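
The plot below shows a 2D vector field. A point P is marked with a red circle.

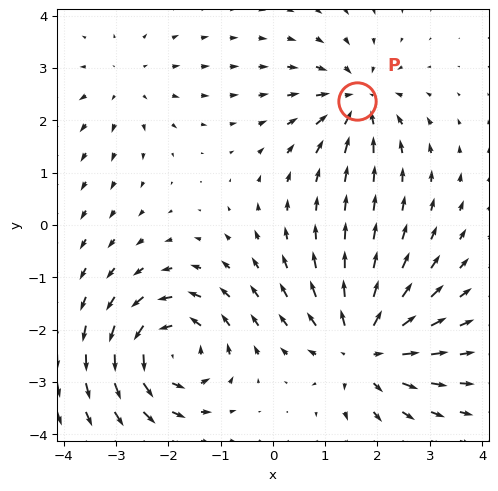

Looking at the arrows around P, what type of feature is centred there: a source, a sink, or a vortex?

At P (1.6, 2.4) the arrows converge inward. Divergence about -5, curl ≈0 — negative divergence with near-zero curl is a sink.

sink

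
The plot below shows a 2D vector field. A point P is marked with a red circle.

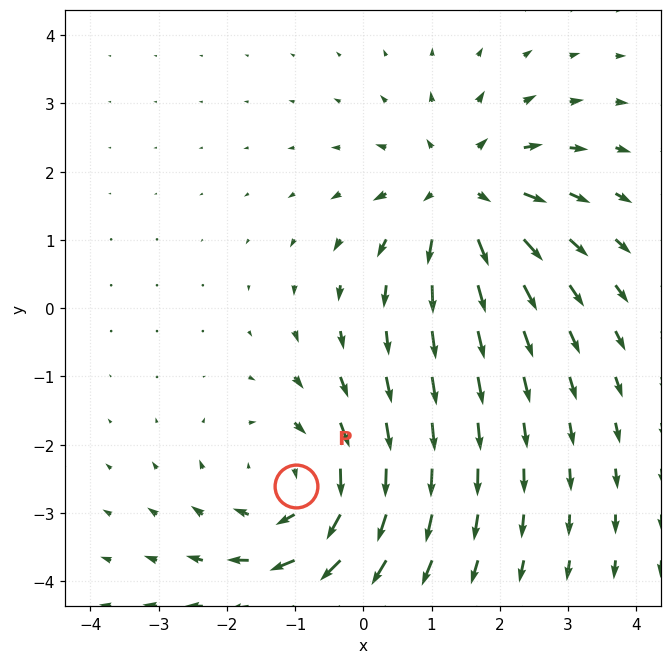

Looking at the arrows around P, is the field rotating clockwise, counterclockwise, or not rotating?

Near P at (-1.0, -2.6) the arrows circulate clockwise. The curl (z-component) there is about -3; negative curl means clockwise rotation.

clockwise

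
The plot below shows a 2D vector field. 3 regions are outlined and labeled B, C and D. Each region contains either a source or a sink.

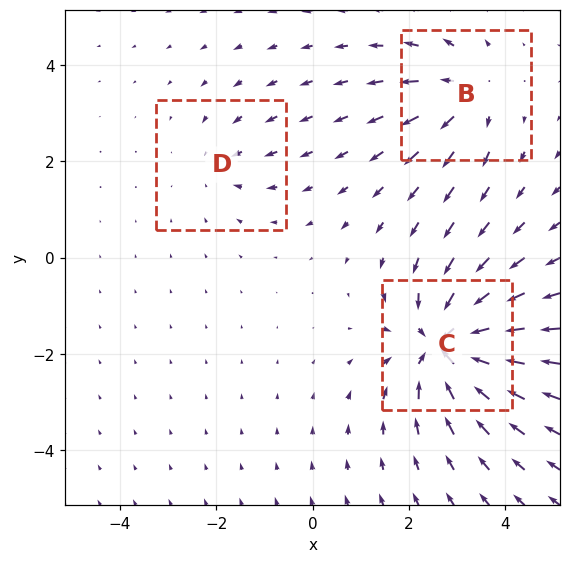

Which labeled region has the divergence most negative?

C

Divergence at each region's feature centre — B: about +3, C: about -5, D: about -2. Region C is most negative.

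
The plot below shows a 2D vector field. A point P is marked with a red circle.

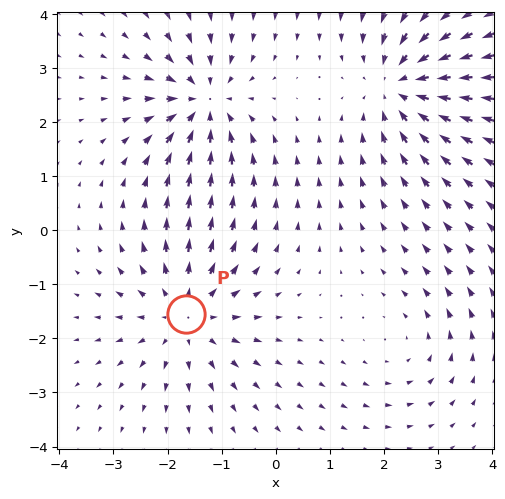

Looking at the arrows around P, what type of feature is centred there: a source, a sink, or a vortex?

source

At P (-1.7, -1.6) the arrows spread outward. Divergence about +4, curl ≈0 — positive divergence with near-zero curl is a source.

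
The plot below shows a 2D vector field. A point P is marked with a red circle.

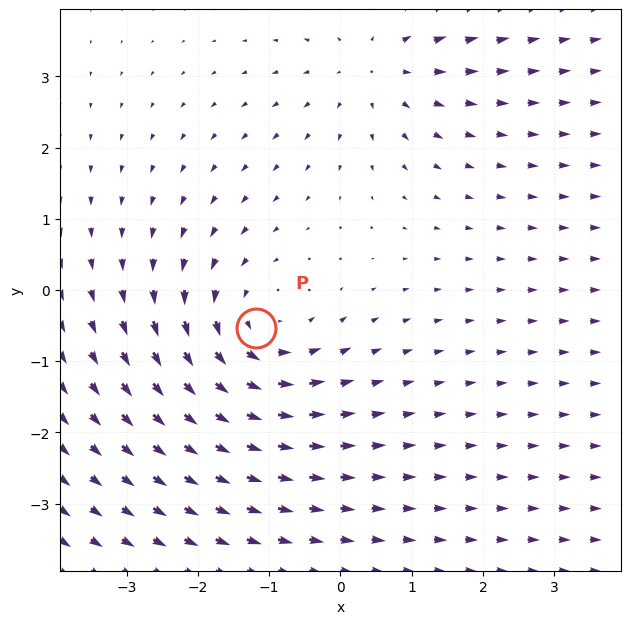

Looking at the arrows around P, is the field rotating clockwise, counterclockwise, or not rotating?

counterclockwise

Near P at (-1.2, -0.5) the arrows circulate counterclockwise. The curl (z-component) there is about +3; positive curl means counterclockwise rotation.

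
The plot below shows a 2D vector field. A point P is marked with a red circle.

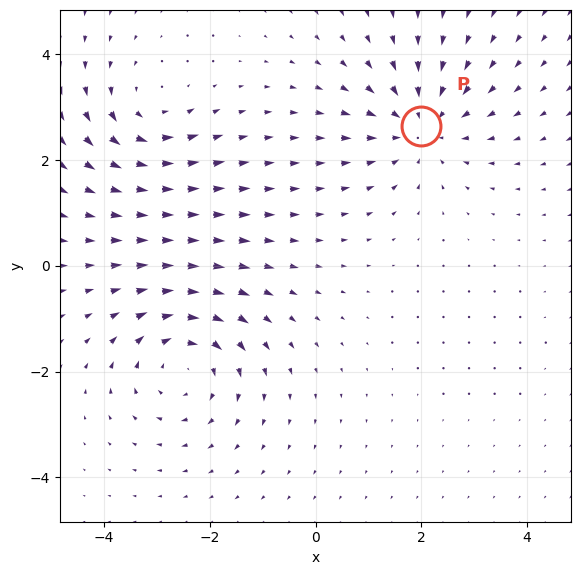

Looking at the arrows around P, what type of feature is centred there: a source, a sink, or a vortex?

sink

At P (2.0, 2.6) the arrows converge inward. Divergence about -4, curl ≈0 — negative divergence with near-zero curl is a sink.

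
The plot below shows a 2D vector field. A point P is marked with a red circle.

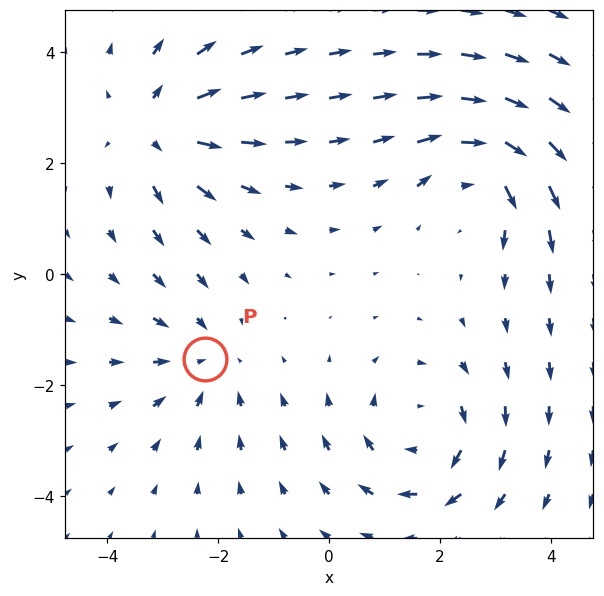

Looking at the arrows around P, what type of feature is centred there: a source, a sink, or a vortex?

At P (-2.2, -1.5) the arrows converge inward. Divergence about -3, curl ≈0 — negative divergence with near-zero curl is a sink.

sink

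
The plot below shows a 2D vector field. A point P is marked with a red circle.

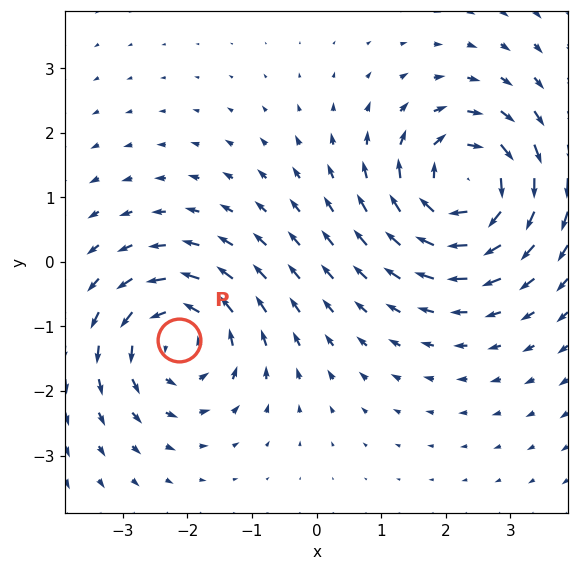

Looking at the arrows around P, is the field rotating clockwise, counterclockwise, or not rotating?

Near P at (-2.1, -1.2) the arrows circulate counterclockwise. The curl (z-component) there is about +3; positive curl means counterclockwise rotation.

counterclockwise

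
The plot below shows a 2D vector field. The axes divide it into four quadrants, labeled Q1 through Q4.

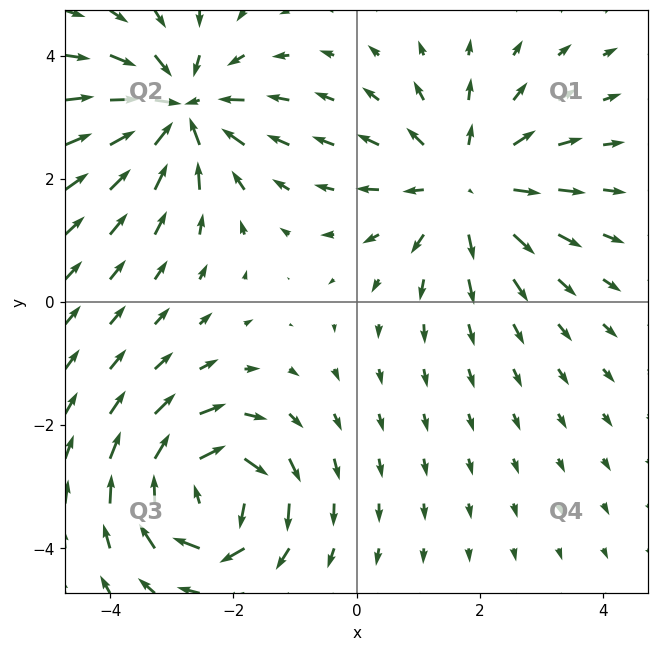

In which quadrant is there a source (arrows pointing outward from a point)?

The source sits at approximately (1.8, 1.9), which lies in quadrant Q1. The divergence there is about +4, positive as expected for a source.

Q1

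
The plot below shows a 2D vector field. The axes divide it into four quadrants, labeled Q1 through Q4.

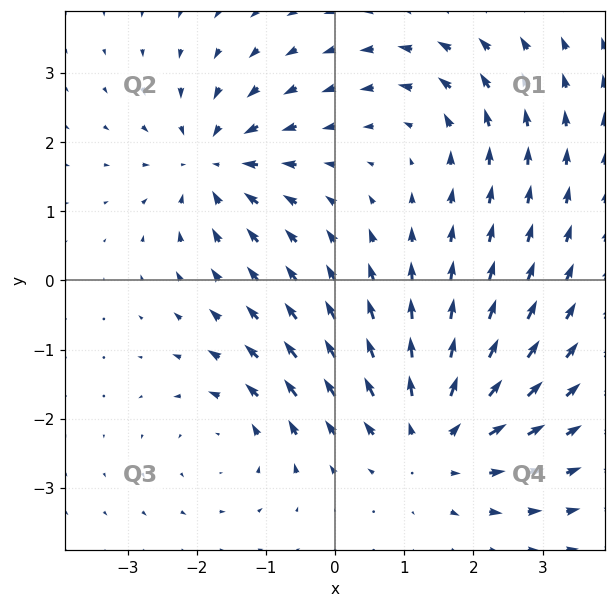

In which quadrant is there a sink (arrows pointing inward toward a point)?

Q2

The sink sits at approximately (-1.8, 1.7), which lies in quadrant Q2. The divergence there is about -4, negative as expected for a sink.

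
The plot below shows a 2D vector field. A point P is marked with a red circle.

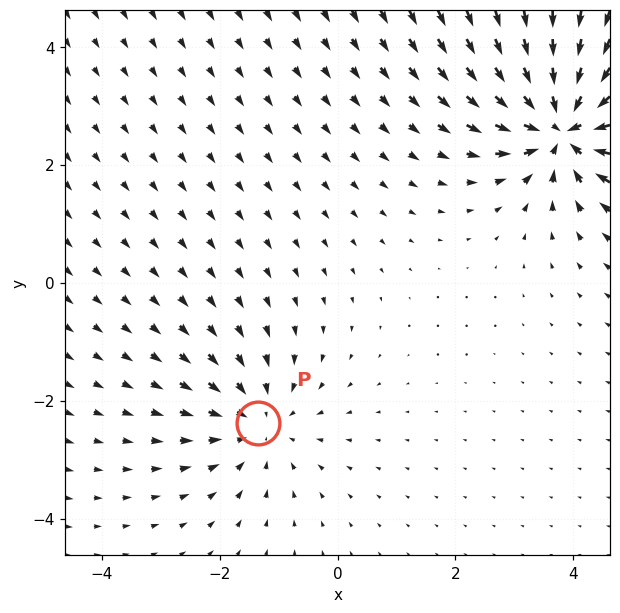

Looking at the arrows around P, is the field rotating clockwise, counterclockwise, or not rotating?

Near P at (-1.3, -2.4) the arrows show no circulation. The curl there is ≈0.

not rotating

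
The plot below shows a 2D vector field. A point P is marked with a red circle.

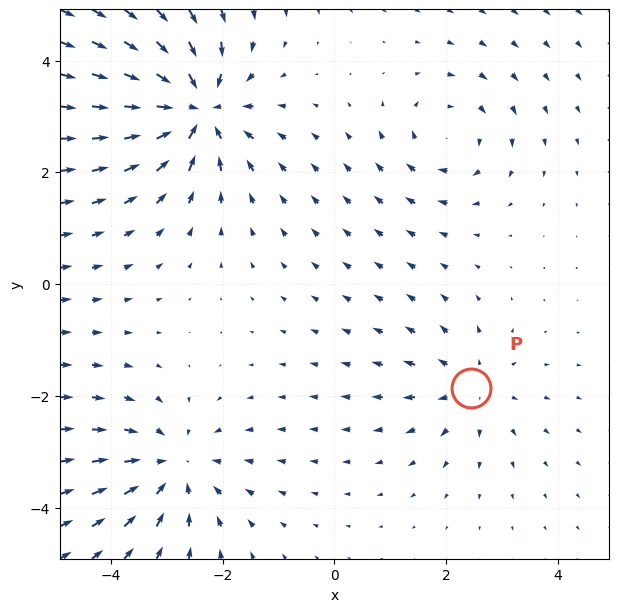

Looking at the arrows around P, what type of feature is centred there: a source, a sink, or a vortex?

At P (2.4, -1.9) the arrows spread outward. Divergence about +3, curl ≈0 — positive divergence with near-zero curl is a source.

source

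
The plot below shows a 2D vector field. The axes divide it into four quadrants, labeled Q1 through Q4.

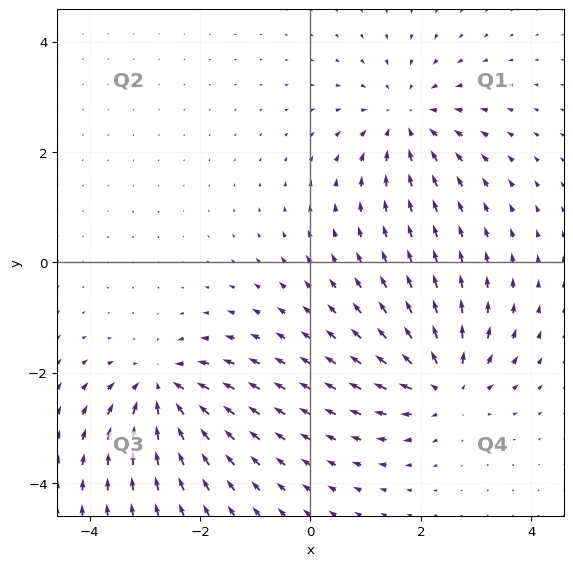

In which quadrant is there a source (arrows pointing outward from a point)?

Q4

The source sits at approximately (2.4, -2.2), which lies in quadrant Q4. The divergence there is about +4, positive as expected for a source.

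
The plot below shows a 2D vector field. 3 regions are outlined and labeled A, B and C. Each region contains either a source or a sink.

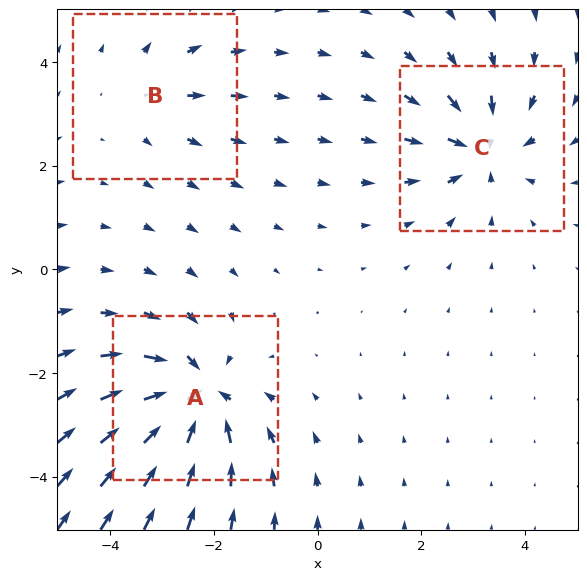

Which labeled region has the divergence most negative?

Divergence at each region's feature centre — A: about -5, B: about +2, C: about -4. Region A is most negative.

A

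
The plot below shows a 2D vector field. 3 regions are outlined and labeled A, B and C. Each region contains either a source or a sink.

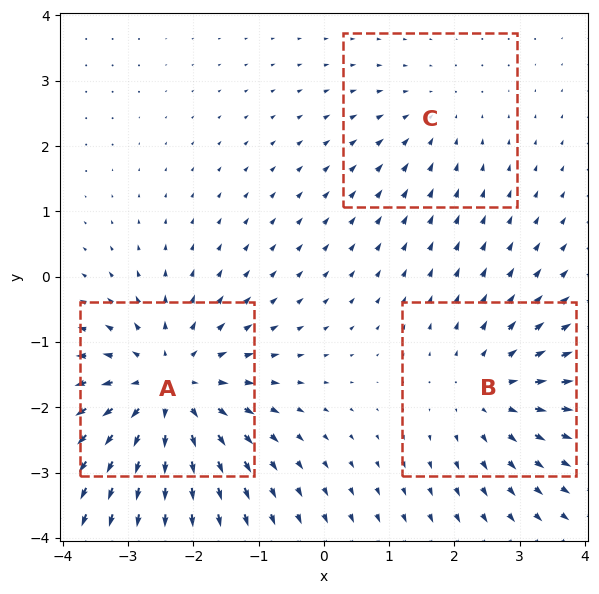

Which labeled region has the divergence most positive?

Divergence at each region's feature centre — A: about +4, B: about +3, C: about -2. Region A is most positive.

A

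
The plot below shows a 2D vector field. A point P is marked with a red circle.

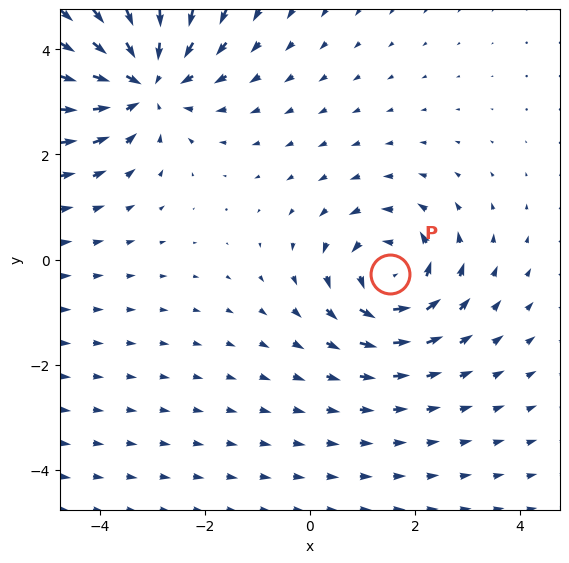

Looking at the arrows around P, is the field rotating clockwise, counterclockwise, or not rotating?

counterclockwise

Near P at (1.5, -0.3) the arrows circulate counterclockwise. The curl (z-component) there is about +3; positive curl means counterclockwise rotation.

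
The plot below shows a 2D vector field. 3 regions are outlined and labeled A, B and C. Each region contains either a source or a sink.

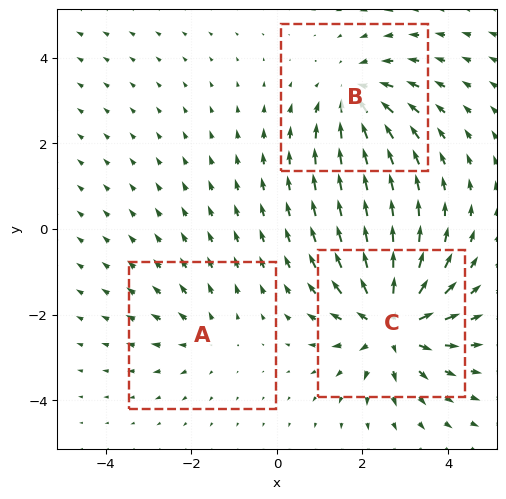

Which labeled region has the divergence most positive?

Divergence at each region's feature centre — A: about +2, B: about -3, C: about +5. Region C is most positive.

C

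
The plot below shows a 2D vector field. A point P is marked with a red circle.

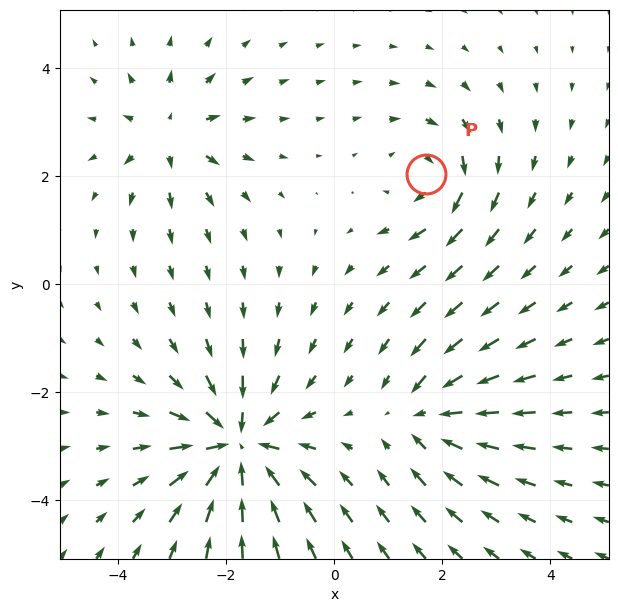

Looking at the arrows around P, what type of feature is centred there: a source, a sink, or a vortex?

vortex

At P (1.7, 2.0) the arrows circulate clockwise. Divergence ≈0, curl about -3 — near-zero divergence with nonzero curl is a vortex.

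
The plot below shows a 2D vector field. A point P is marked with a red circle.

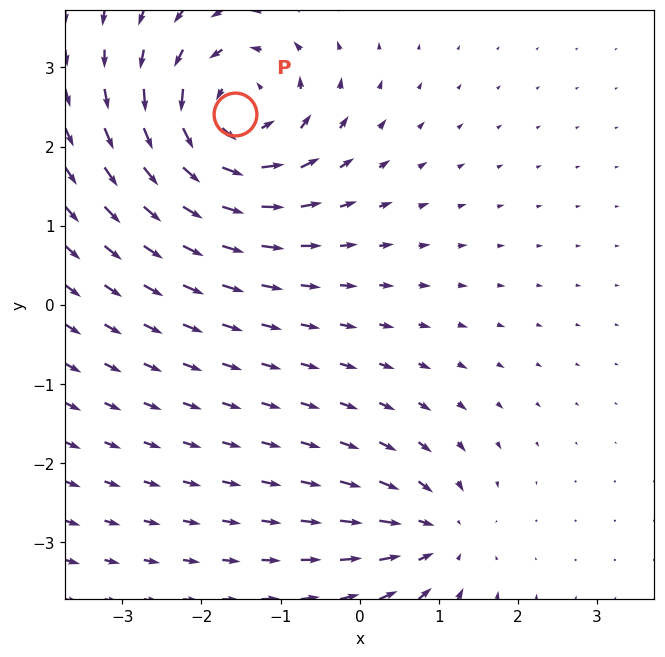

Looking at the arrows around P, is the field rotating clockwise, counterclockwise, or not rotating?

Near P at (-1.6, 2.4) the arrows circulate counterclockwise. The curl (z-component) there is about +6; positive curl means counterclockwise rotation.

counterclockwise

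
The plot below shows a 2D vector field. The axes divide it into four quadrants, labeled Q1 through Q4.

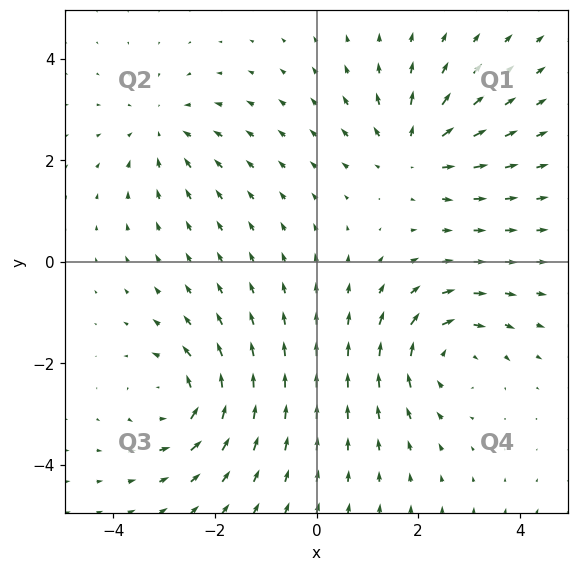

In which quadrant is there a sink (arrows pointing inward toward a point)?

Q2

The sink sits at approximately (-3.0, 2.6), which lies in quadrant Q2. The divergence there is about -3, negative as expected for a sink.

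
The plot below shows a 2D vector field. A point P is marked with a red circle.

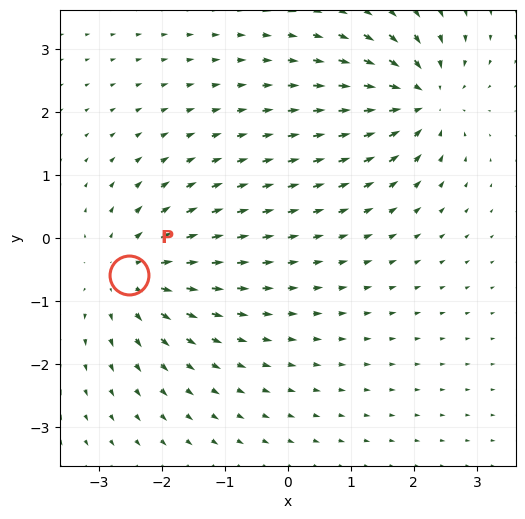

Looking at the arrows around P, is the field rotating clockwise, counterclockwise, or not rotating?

Near P at (-2.5, -0.6) the arrows show no circulation. The curl there is ≈0.

not rotating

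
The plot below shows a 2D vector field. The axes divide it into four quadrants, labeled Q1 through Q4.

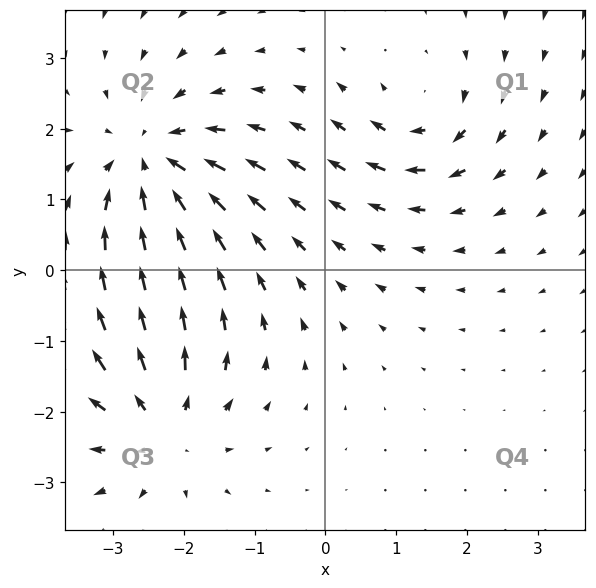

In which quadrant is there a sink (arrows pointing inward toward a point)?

The sink sits at approximately (-2.5, 1.5), which lies in quadrant Q2. The divergence there is about -4, negative as expected for a sink.

Q2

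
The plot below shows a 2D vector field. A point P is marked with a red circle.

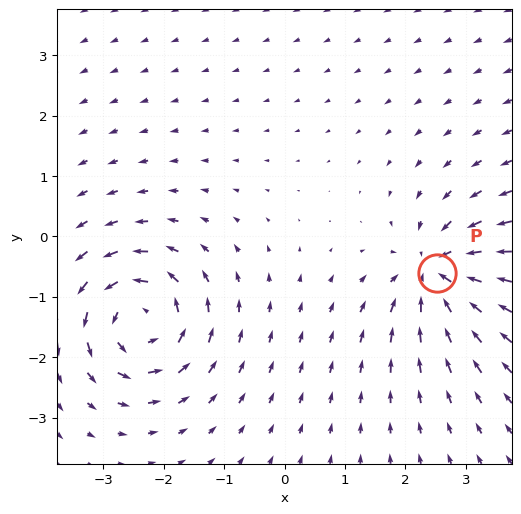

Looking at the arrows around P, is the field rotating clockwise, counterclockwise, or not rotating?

Near P at (2.5, -0.6) the arrows show no circulation. The curl there is ≈0.

not rotating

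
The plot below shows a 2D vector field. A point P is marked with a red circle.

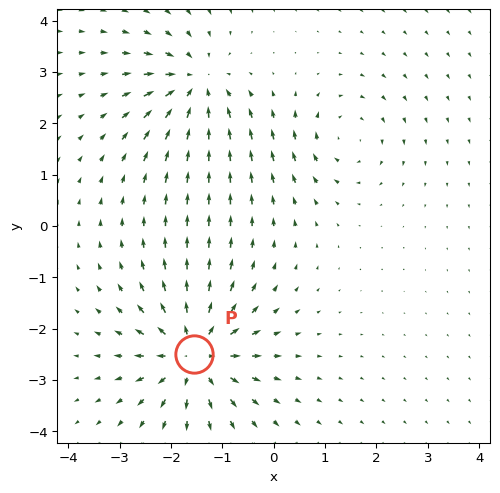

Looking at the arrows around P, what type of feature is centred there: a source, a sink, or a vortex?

source

At P (-1.6, -2.5) the arrows spread outward. Divergence about +6, curl ≈0 — positive divergence with near-zero curl is a source.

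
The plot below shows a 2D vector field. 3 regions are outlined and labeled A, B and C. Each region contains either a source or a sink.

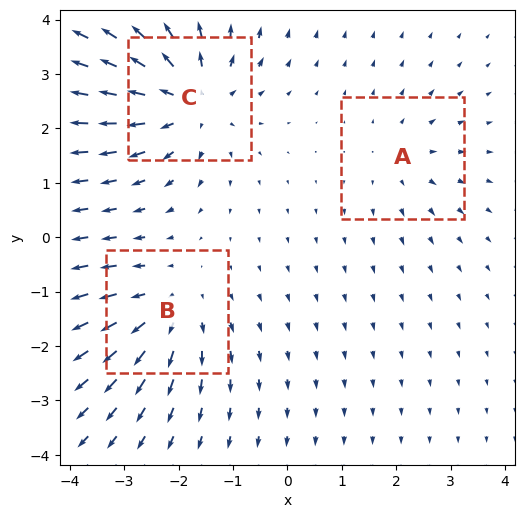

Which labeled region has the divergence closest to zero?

Divergence at each region's feature centre — A: about +2, B: about +3, C: about +5. Region A is closest to zero.

A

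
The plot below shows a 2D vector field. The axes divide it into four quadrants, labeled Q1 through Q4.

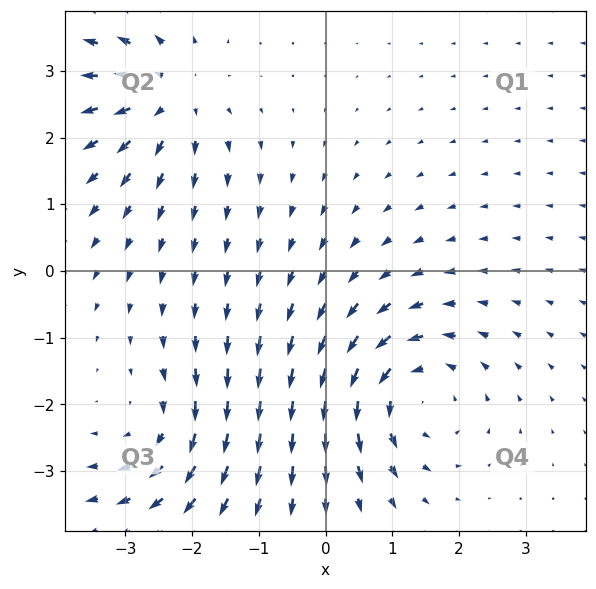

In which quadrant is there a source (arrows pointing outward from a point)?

The source sits at approximately (-2.3, 2.6), which lies in quadrant Q2. The divergence there is about +4, positive as expected for a source.

Q2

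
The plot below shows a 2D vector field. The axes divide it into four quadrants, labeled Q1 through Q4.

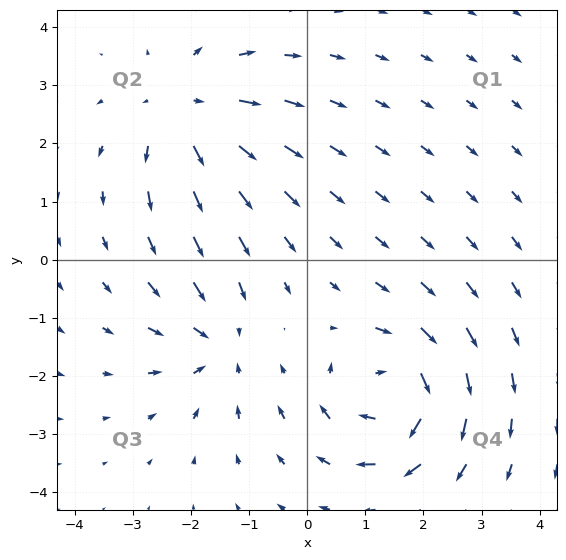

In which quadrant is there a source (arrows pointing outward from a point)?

The source sits at approximately (-2.1, 2.5), which lies in quadrant Q2. The divergence there is about +3, positive as expected for a source.

Q2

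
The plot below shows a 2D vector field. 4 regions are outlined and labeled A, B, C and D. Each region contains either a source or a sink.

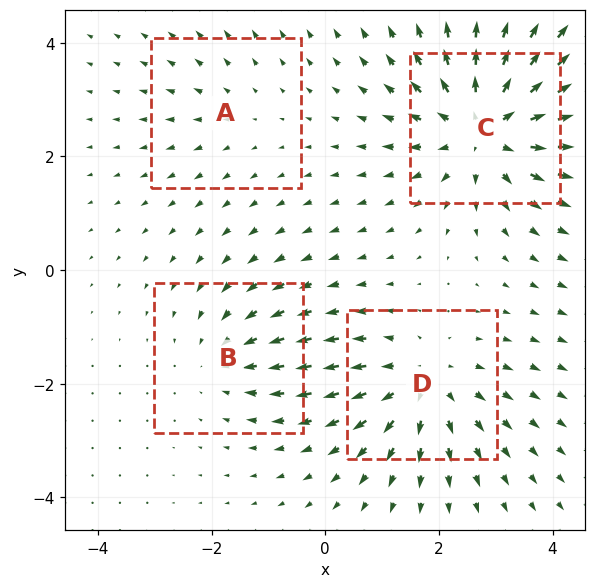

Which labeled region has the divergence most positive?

Divergence at each region's feature centre — A: about +2, B: about -3, C: about +6, D: about +4. Region C is most positive.

C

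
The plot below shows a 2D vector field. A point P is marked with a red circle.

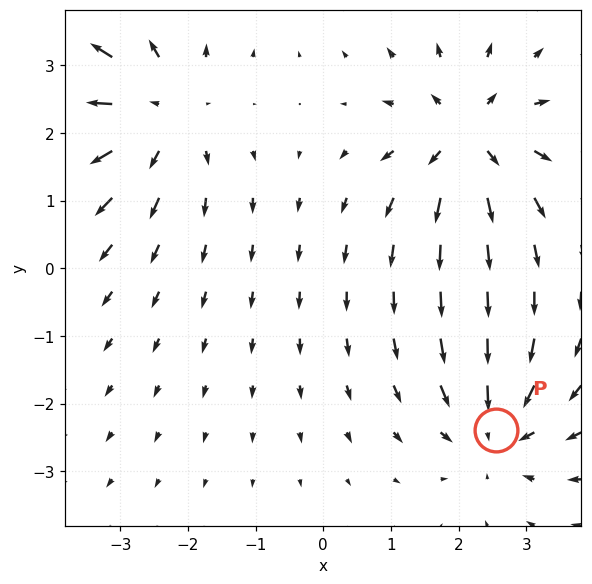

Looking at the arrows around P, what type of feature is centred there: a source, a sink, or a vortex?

sink

At P (2.5, -2.4) the arrows converge inward. Divergence about -4, curl ≈0 — negative divergence with near-zero curl is a sink.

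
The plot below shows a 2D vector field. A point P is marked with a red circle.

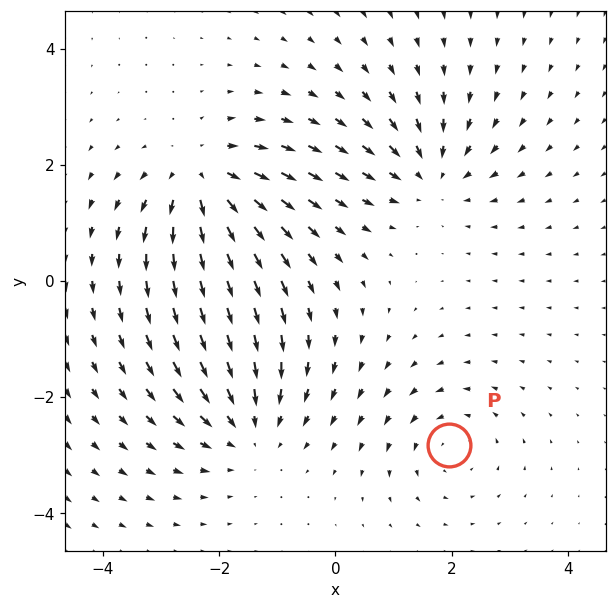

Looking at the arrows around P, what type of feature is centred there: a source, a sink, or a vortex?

At P (2.0, -2.8) the arrows circulate counterclockwise. Divergence ≈0, curl about +3 — near-zero divergence with nonzero curl is a vortex.

vortex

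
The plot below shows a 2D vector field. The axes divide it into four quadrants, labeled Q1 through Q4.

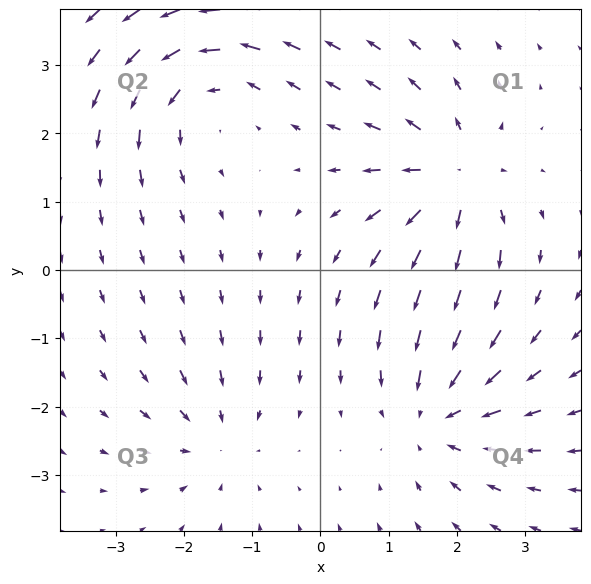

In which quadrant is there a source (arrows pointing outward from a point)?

The source sits at approximately (2.0, 1.4), which lies in quadrant Q1. The divergence there is about +5, positive as expected for a source.

Q1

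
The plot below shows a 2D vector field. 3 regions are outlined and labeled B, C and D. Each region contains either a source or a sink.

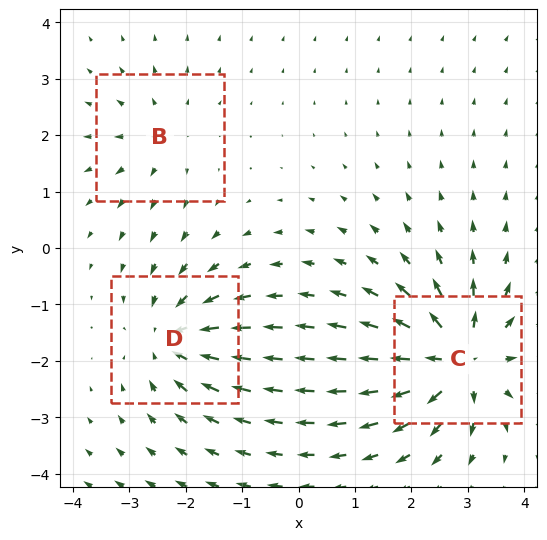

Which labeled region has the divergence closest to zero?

Divergence at each region's feature centre — B: about +2, C: about +6, D: about -4. Region B is closest to zero.

B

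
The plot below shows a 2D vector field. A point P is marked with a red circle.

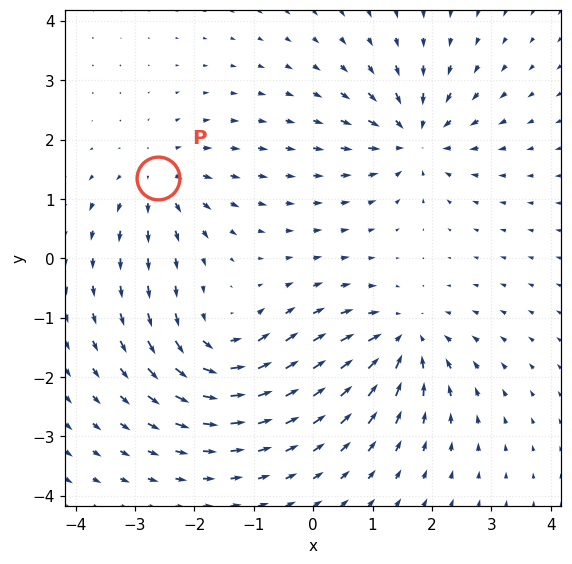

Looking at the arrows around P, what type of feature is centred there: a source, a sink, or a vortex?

source

At P (-2.6, 1.4) the arrows spread outward. Divergence about +4, curl ≈0 — positive divergence with near-zero curl is a source.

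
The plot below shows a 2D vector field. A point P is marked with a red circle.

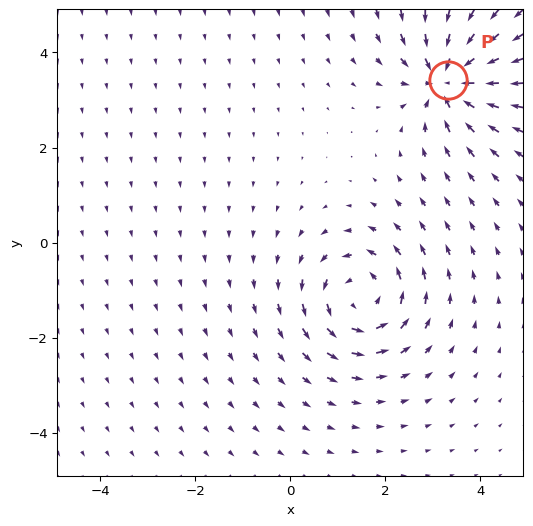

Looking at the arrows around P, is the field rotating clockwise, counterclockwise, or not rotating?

not rotating

Near P at (3.3, 3.4) the arrows show no circulation. The curl there is ≈0.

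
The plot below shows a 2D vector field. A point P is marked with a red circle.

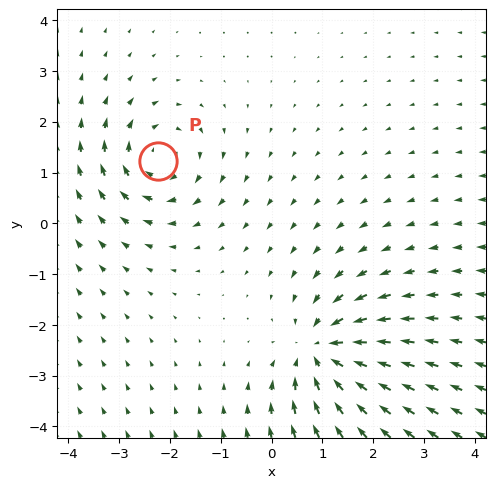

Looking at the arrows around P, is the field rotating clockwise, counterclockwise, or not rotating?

clockwise

Near P at (-2.2, 1.2) the arrows circulate clockwise. The curl (z-component) there is about -4; negative curl means clockwise rotation.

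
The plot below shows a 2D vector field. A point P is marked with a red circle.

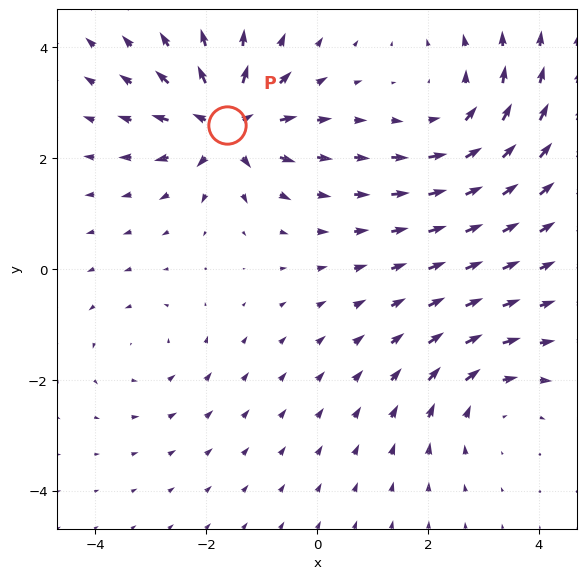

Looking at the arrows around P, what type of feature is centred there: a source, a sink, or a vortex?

At P (-1.6, 2.6) the arrows spread outward. Divergence about +7, curl ≈0 — positive divergence with near-zero curl is a source.

source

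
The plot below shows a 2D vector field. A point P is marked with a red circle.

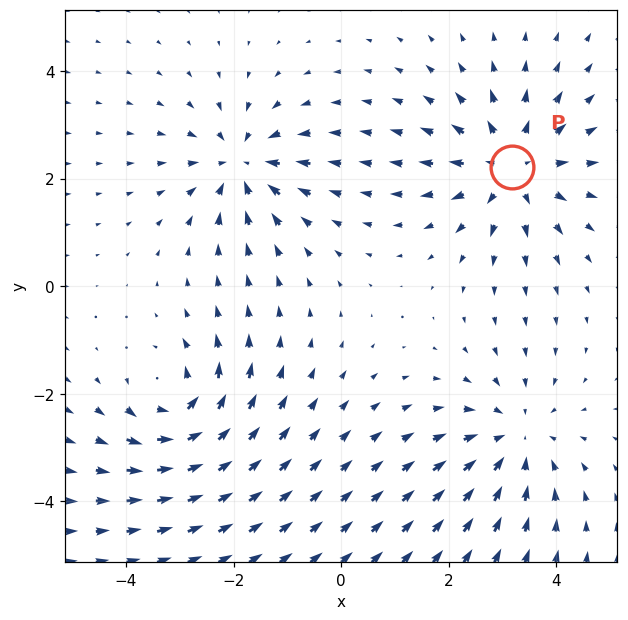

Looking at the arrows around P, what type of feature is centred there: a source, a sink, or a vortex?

At P (3.2, 2.2) the arrows spread outward. Divergence about +4, curl ≈0 — positive divergence with near-zero curl is a source.

source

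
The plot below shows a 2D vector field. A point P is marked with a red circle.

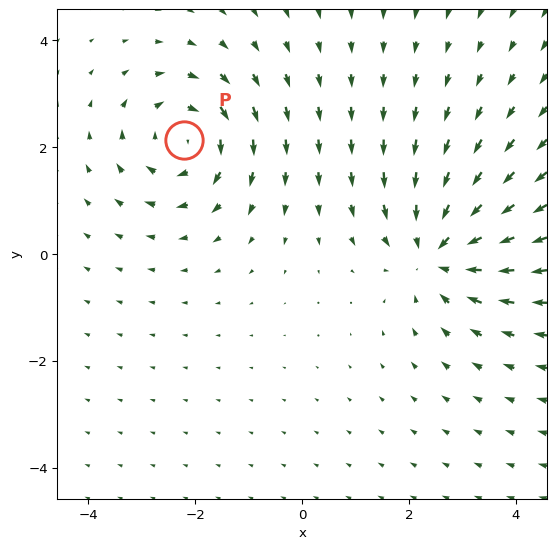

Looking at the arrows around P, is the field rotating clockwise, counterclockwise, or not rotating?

Near P at (-2.2, 2.1) the arrows circulate clockwise. The curl (z-component) there is about -5; negative curl means clockwise rotation.

clockwise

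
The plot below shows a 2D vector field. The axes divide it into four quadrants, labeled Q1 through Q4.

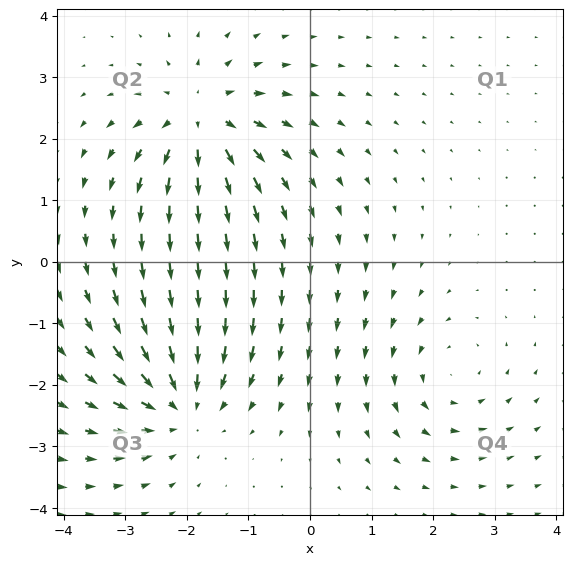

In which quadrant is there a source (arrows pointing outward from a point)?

Q2

The source sits at approximately (-1.8, 2.3), which lies in quadrant Q2. The divergence there is about +6, positive as expected for a source.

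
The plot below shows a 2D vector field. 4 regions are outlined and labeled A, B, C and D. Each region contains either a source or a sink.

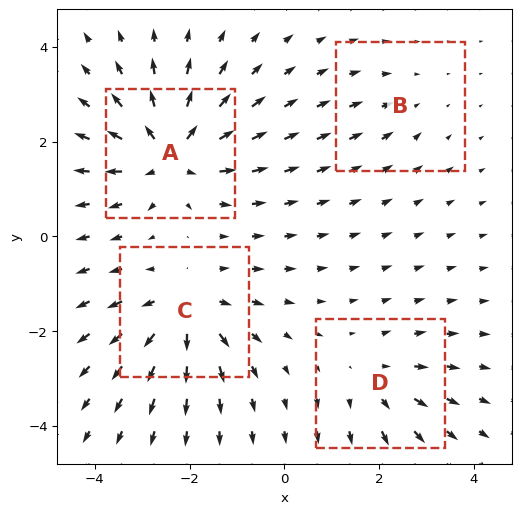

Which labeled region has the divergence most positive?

A

Divergence at each region's feature centre — A: about +7, B: about -2, C: about +6, D: about +4. Region A is most positive.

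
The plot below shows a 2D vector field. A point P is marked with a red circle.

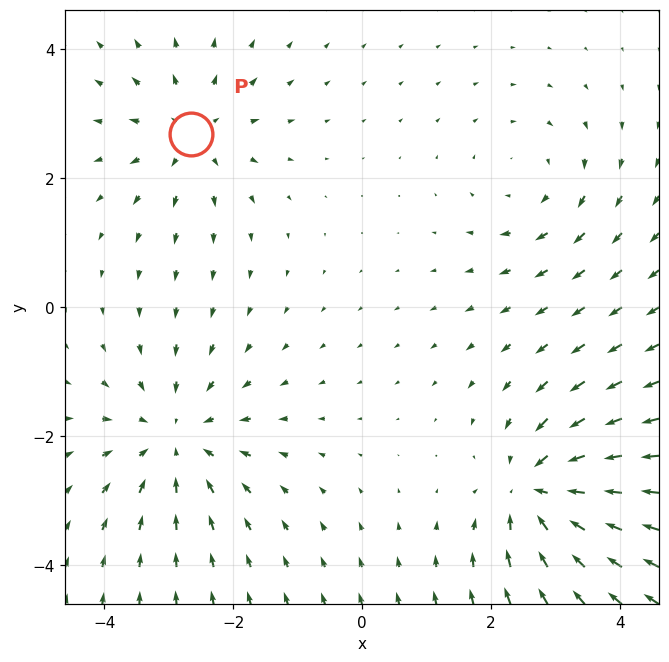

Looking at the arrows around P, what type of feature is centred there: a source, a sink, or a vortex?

At P (-2.7, 2.7) the arrows spread outward. Divergence about +4, curl ≈0 — positive divergence with near-zero curl is a source.

source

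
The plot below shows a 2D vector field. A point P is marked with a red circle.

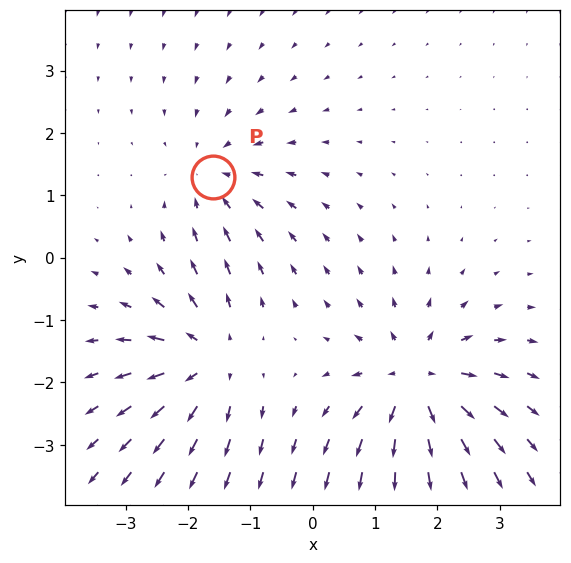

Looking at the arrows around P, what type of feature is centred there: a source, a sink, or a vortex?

At P (-1.6, 1.3) the arrows converge inward. Divergence about -3, curl ≈0 — negative divergence with near-zero curl is a sink.

sink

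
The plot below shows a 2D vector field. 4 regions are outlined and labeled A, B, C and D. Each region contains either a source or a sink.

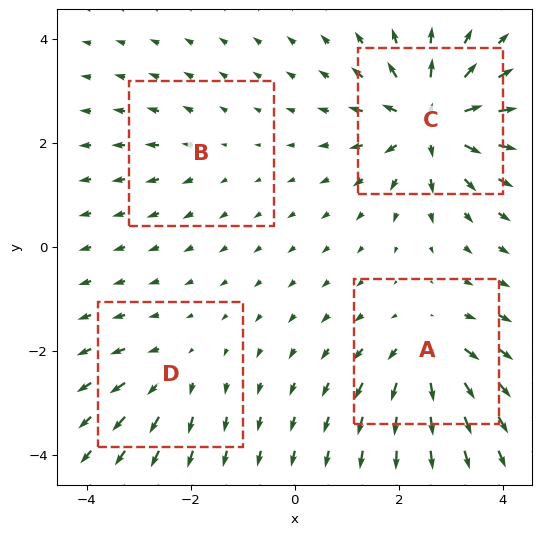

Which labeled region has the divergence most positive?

C

Divergence at each region's feature centre — A: about +6, B: about +2, C: about +9, D: about +4. Region C is most positive.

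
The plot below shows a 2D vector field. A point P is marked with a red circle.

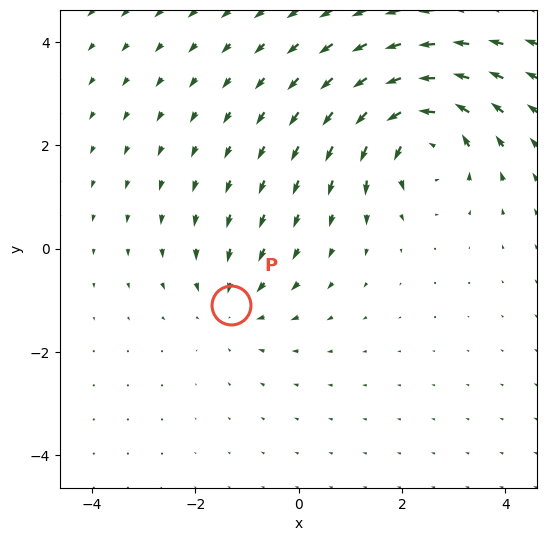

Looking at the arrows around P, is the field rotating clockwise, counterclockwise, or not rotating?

not rotating

Near P at (-1.3, -1.1) the arrows show no circulation. The curl there is ≈0.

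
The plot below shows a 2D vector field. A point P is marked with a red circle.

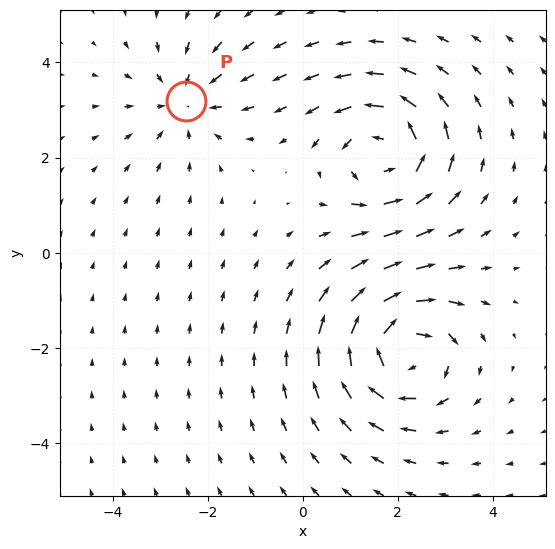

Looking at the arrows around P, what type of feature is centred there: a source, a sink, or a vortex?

At P (-2.5, 3.2) the arrows converge inward. Divergence about -3, curl ≈0 — negative divergence with near-zero curl is a sink.

sink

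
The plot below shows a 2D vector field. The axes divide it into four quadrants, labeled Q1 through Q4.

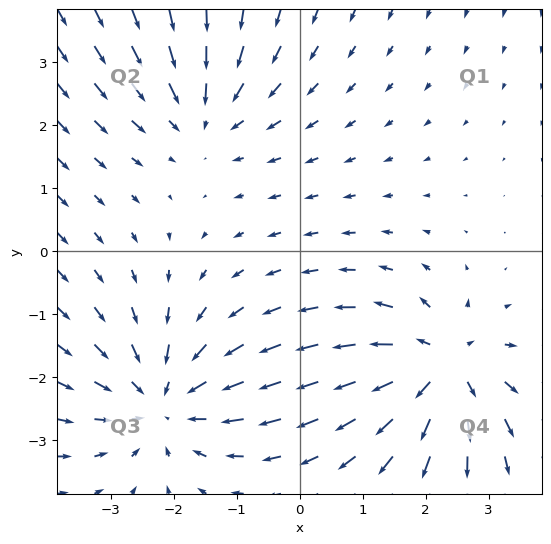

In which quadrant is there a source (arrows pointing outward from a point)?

Q4

The source sits at approximately (2.3, -1.8), which lies in quadrant Q4. The divergence there is about +5, positive as expected for a source.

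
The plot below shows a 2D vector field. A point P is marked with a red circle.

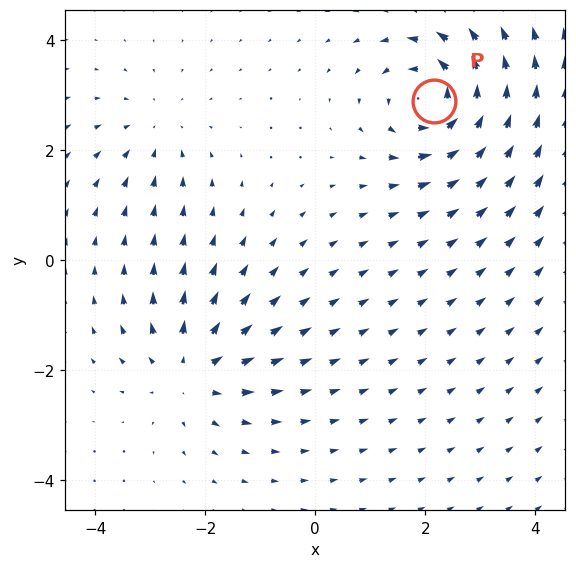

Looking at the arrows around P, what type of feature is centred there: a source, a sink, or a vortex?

vortex

At P (2.2, 2.9) the arrows circulate counterclockwise. Divergence ≈0, curl about +6 — near-zero divergence with nonzero curl is a vortex.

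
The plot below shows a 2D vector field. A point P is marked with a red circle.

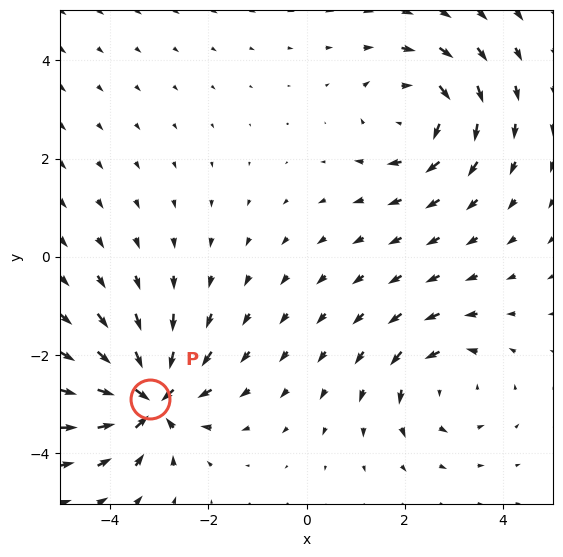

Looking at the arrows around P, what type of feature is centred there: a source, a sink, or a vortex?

At P (-3.2, -2.9) the arrows converge inward. Divergence about -6, curl ≈0 — negative divergence with near-zero curl is a sink.

sink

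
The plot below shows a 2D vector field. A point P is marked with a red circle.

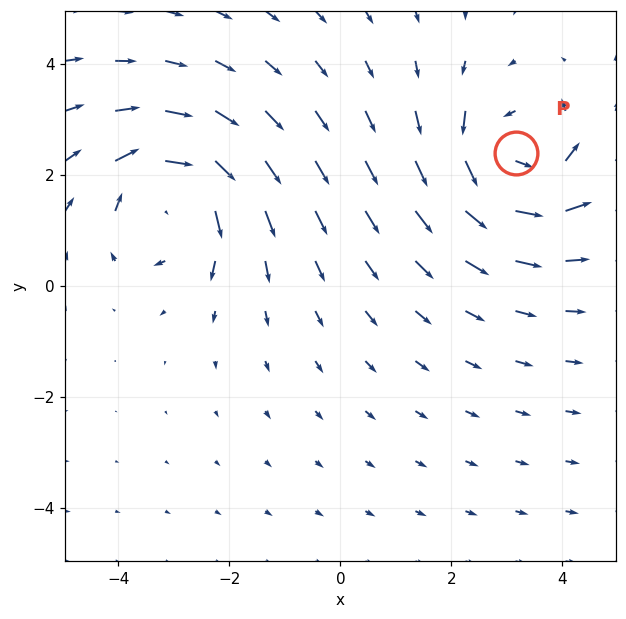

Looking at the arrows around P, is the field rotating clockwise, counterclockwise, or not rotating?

counterclockwise

Near P at (3.2, 2.4) the arrows circulate counterclockwise. The curl (z-component) there is about +6; positive curl means counterclockwise rotation.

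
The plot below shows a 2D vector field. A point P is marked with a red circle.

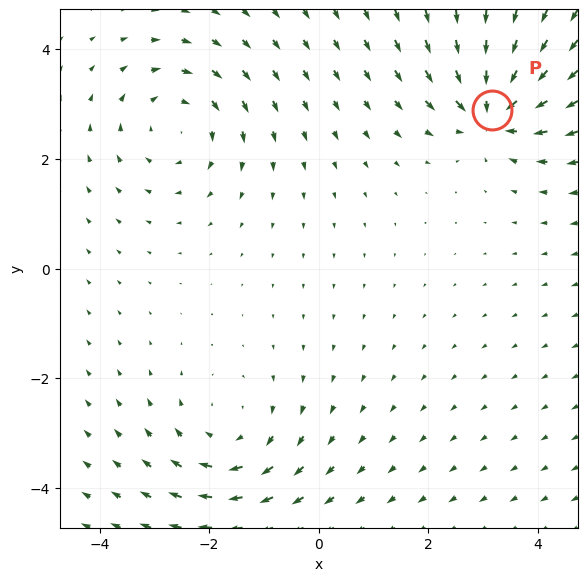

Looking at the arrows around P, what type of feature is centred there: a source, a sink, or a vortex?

sink

At P (3.2, 2.9) the arrows converge inward. Divergence about -7, curl ≈0 — negative divergence with near-zero curl is a sink.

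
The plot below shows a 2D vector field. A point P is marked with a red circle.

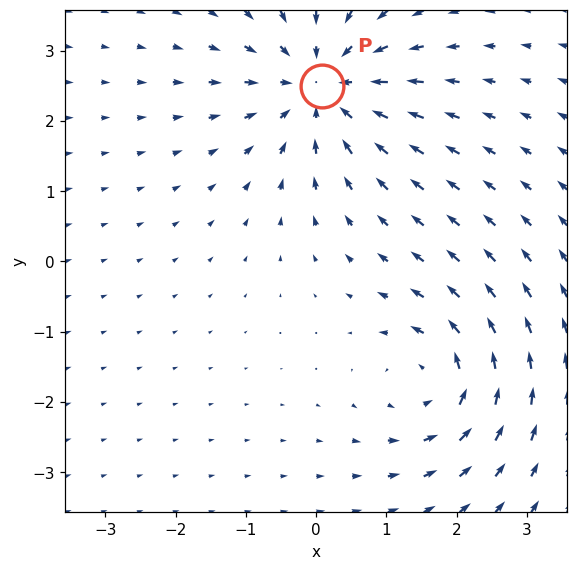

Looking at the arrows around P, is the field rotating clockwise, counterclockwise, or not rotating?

Near P at (0.1, 2.5) the arrows show no circulation. The curl there is ≈0.

not rotating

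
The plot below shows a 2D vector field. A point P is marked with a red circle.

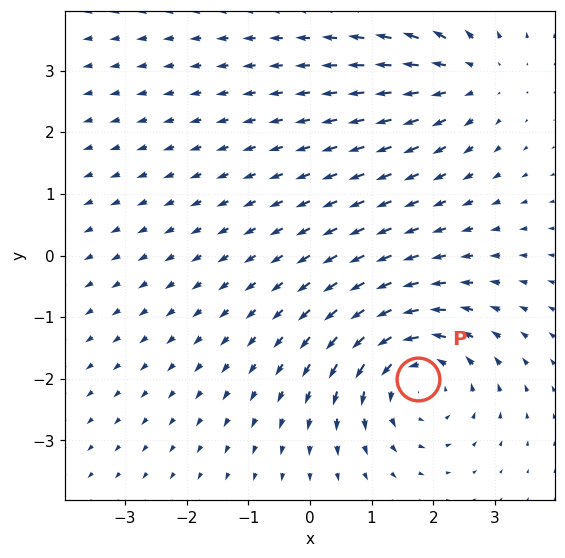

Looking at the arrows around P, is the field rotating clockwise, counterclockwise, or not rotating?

Near P at (1.7, -2.0) the arrows circulate counterclockwise. The curl (z-component) there is about +4; positive curl means counterclockwise rotation.

counterclockwise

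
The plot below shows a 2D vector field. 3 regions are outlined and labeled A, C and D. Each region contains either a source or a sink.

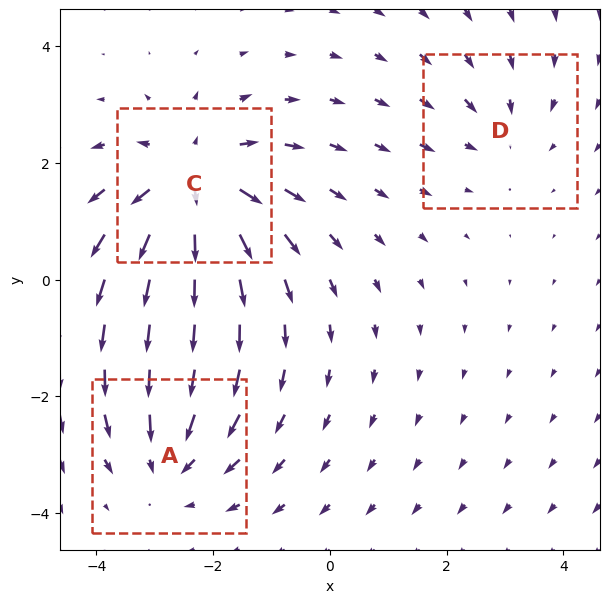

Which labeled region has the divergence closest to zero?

D

Divergence at each region's feature centre — A: about -3, C: about +4, D: about -2. Region D is closest to zero.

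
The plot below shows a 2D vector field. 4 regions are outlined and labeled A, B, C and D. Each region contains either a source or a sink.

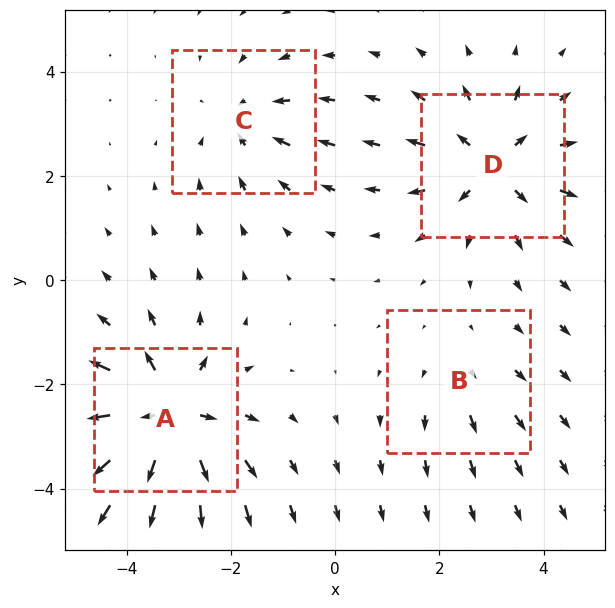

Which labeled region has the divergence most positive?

A

Divergence at each region's feature centre — A: about +8, B: about +2, C: about -4, D: about +6. Region A is most positive.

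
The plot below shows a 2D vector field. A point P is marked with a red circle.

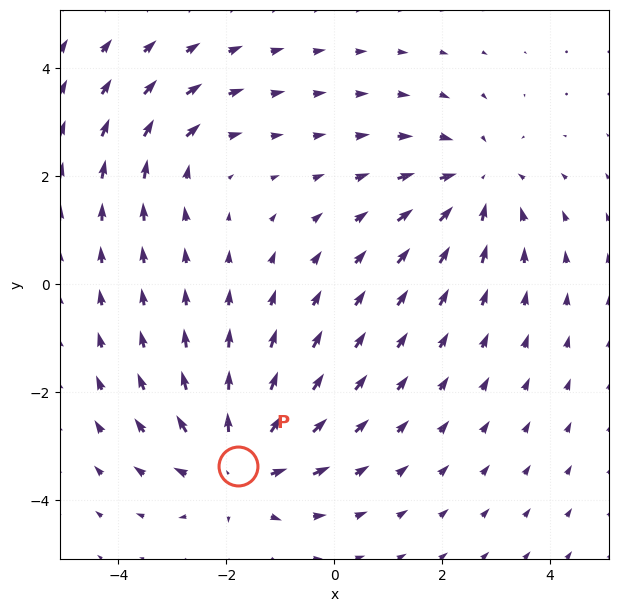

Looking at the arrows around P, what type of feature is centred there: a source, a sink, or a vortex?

At P (-1.8, -3.4) the arrows spread outward. Divergence about +5, curl ≈0 — positive divergence with near-zero curl is a source.

source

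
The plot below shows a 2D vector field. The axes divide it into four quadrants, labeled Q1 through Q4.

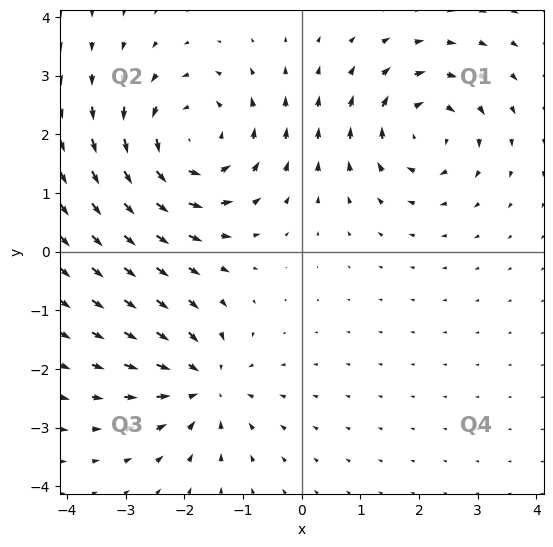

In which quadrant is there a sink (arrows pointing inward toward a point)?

Q3

The sink sits at approximately (-1.7, -2.3), which lies in quadrant Q3. The divergence there is about -3, negative as expected for a sink.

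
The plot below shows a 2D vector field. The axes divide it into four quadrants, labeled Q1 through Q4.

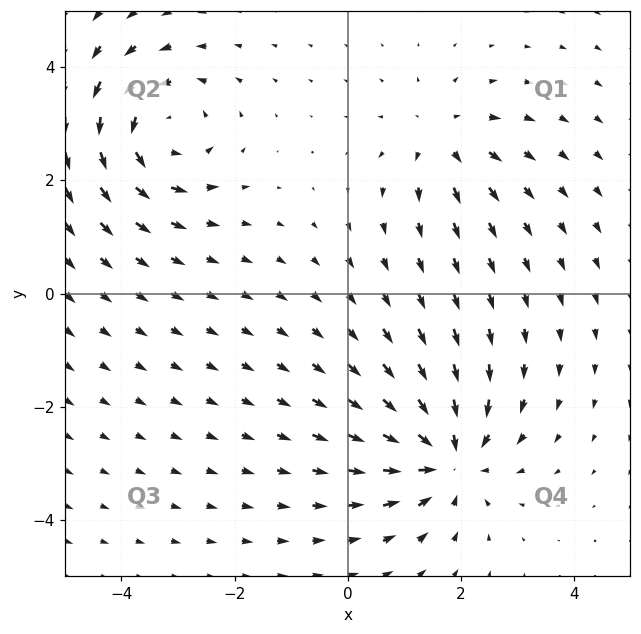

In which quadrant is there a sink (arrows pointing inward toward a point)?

The sink sits at approximately (1.8, -2.9), which lies in quadrant Q4. The divergence there is about -5, negative as expected for a sink.

Q4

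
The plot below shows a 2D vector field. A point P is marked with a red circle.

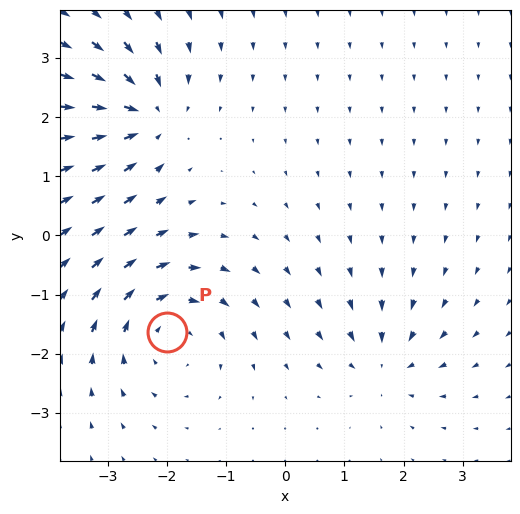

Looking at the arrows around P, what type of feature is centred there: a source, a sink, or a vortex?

At P (-2.0, -1.6) the arrows circulate clockwise. Divergence ≈0, curl about -4 — near-zero divergence with nonzero curl is a vortex.

vortex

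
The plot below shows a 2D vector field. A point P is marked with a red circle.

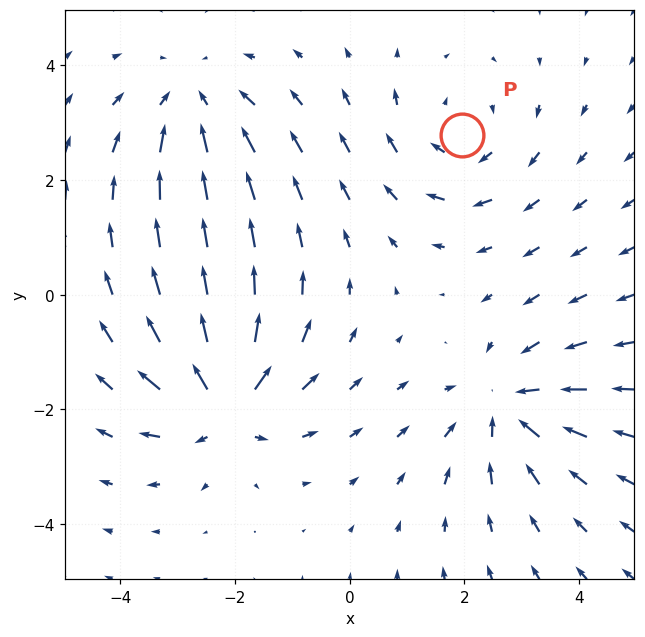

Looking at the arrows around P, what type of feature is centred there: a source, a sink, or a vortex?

At P (2.0, 2.8) the arrows circulate clockwise. Divergence ≈0, curl about -3 — near-zero divergence with nonzero curl is a vortex.

vortex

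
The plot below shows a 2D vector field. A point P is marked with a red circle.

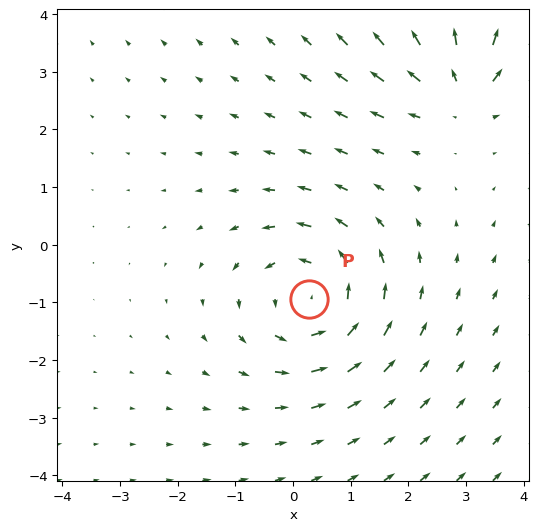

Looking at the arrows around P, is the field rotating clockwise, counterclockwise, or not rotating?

counterclockwise

Near P at (0.3, -0.9) the arrows circulate counterclockwise. The curl (z-component) there is about +3; positive curl means counterclockwise rotation.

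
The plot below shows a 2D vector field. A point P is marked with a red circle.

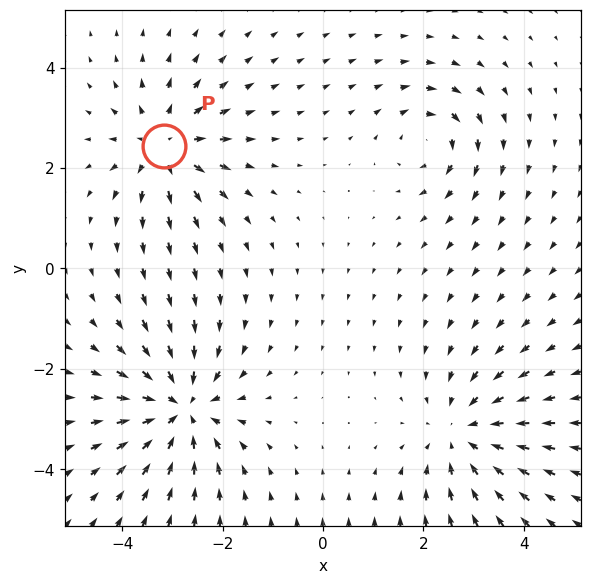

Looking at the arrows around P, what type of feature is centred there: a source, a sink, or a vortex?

source

At P (-3.2, 2.4) the arrows spread outward. Divergence about +4, curl ≈0 — positive divergence with near-zero curl is a source.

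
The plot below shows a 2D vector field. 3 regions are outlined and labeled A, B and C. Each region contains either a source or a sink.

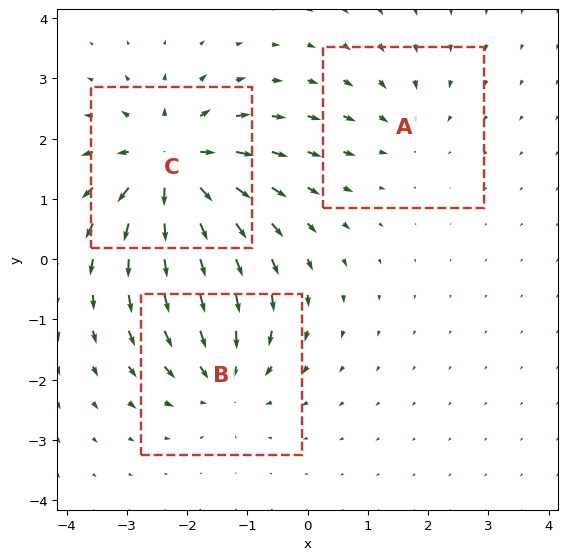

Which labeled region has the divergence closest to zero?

A

Divergence at each region's feature centre — A: about -2, B: about -3, C: about +5. Region A is closest to zero.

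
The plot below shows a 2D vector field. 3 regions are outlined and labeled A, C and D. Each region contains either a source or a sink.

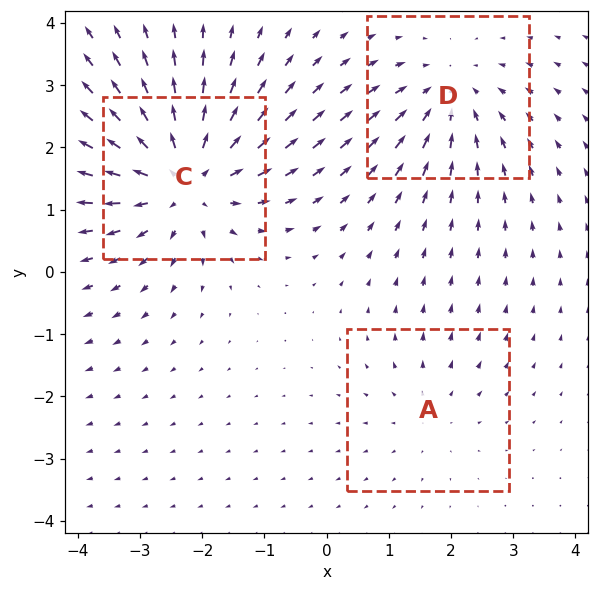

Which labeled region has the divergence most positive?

C

Divergence at each region's feature centre — A: about +2, C: about +4, D: about -3. Region C is most positive.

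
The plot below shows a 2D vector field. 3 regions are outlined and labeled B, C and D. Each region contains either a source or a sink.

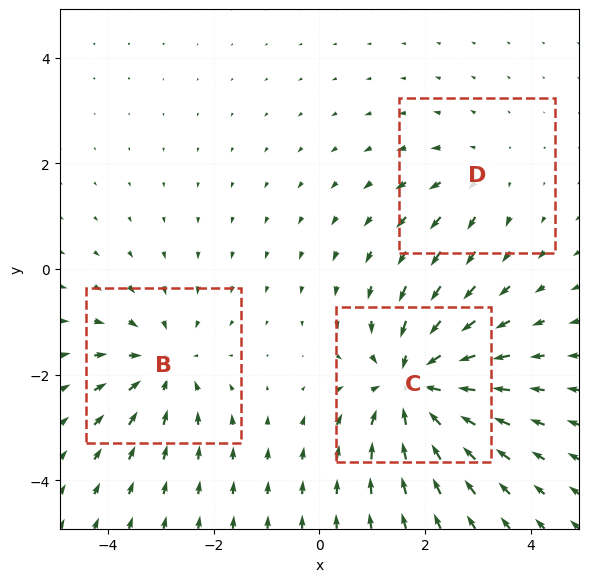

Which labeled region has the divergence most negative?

Divergence at each region's feature centre — B: about -3, C: about -5, D: about +2. Region C is most negative.

C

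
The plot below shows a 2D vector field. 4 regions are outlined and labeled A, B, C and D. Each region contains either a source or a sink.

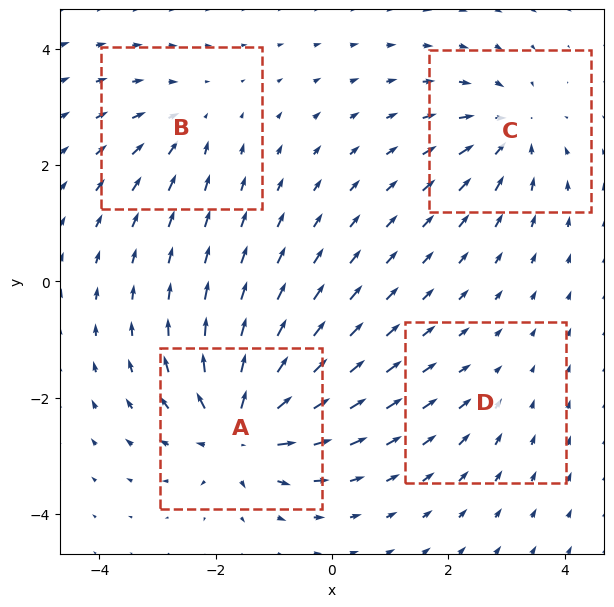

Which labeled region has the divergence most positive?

Divergence at each region's feature centre — A: about +9, B: about -4, C: about -6, D: about -2. Region A is most positive.

A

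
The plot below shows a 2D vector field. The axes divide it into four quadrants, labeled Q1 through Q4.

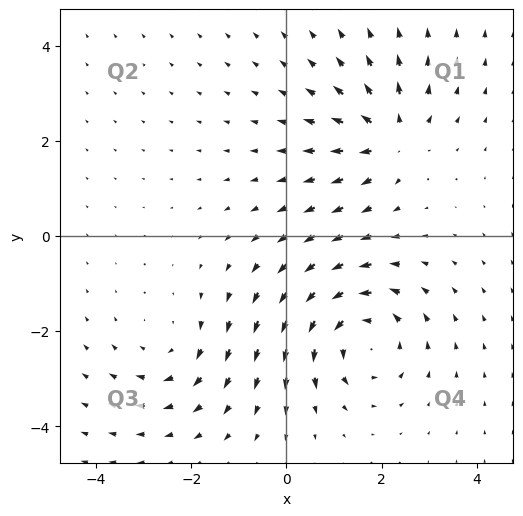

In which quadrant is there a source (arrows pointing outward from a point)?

Q1

The source sits at approximately (2.2, 2.1), which lies in quadrant Q1. The divergence there is about +4, positive as expected for a source.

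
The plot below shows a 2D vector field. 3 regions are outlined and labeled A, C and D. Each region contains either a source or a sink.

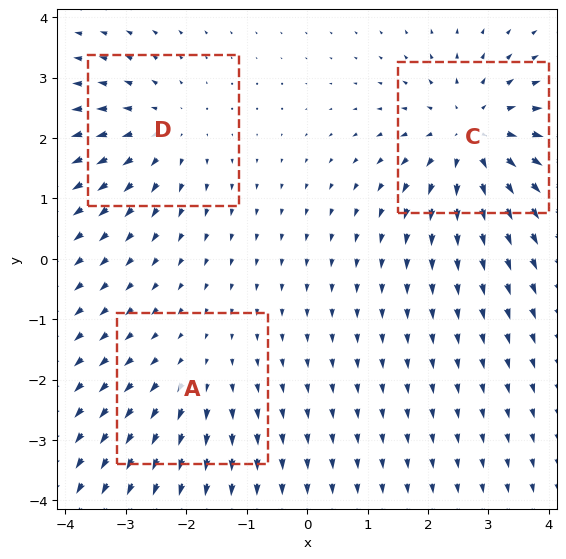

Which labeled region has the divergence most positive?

Divergence at each region's feature centre — A: about +2, C: about +4, D: about +3. Region C is most positive.

C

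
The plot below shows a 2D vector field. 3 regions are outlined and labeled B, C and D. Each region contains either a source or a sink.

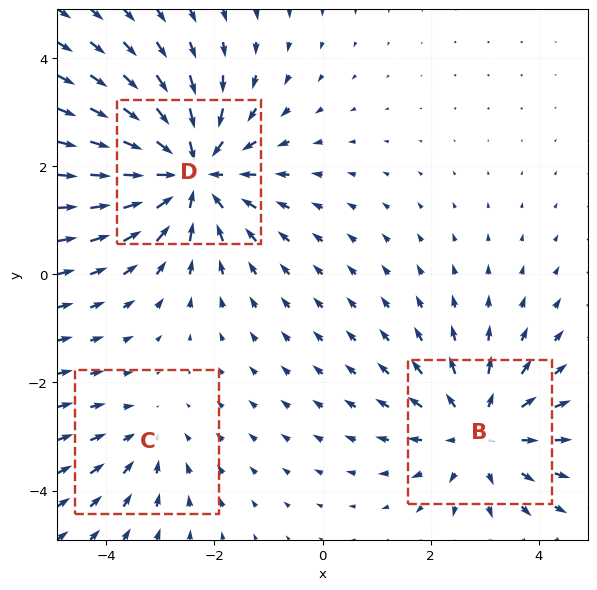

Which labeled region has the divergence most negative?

D

Divergence at each region's feature centre — B: about +3, C: about -2, D: about -4. Region D is most negative.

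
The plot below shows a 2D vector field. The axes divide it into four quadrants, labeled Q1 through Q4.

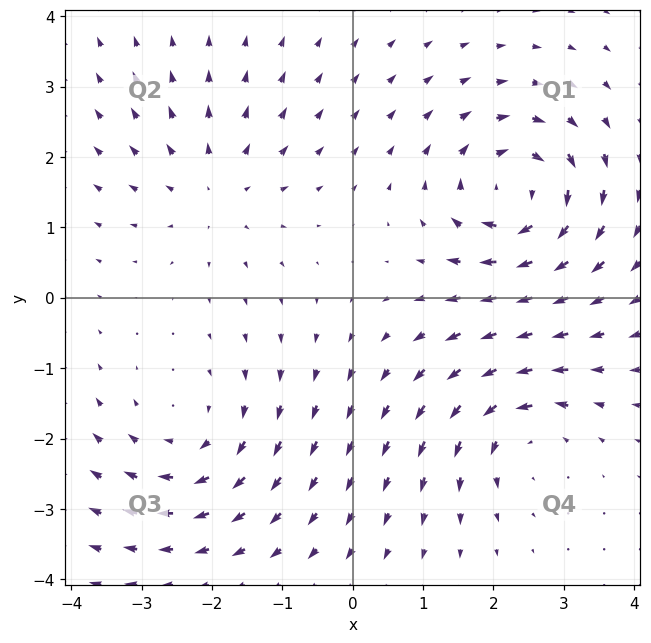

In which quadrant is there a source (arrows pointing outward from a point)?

Q2

The source sits at approximately (-1.9, 1.5), which lies in quadrant Q2. The divergence there is about +3, positive as expected for a source.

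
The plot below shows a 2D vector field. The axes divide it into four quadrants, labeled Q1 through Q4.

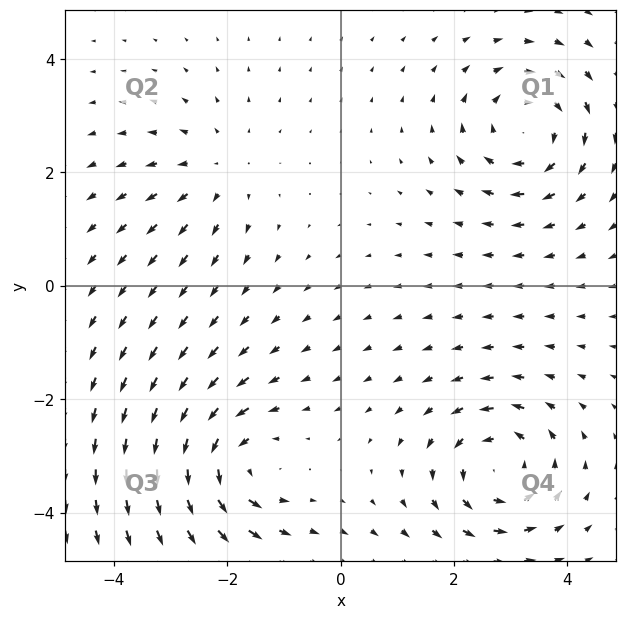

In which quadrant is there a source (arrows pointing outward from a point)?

Q2

The source sits at approximately (-2.2, 2.0), which lies in quadrant Q2. The divergence there is about +3, positive as expected for a source.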